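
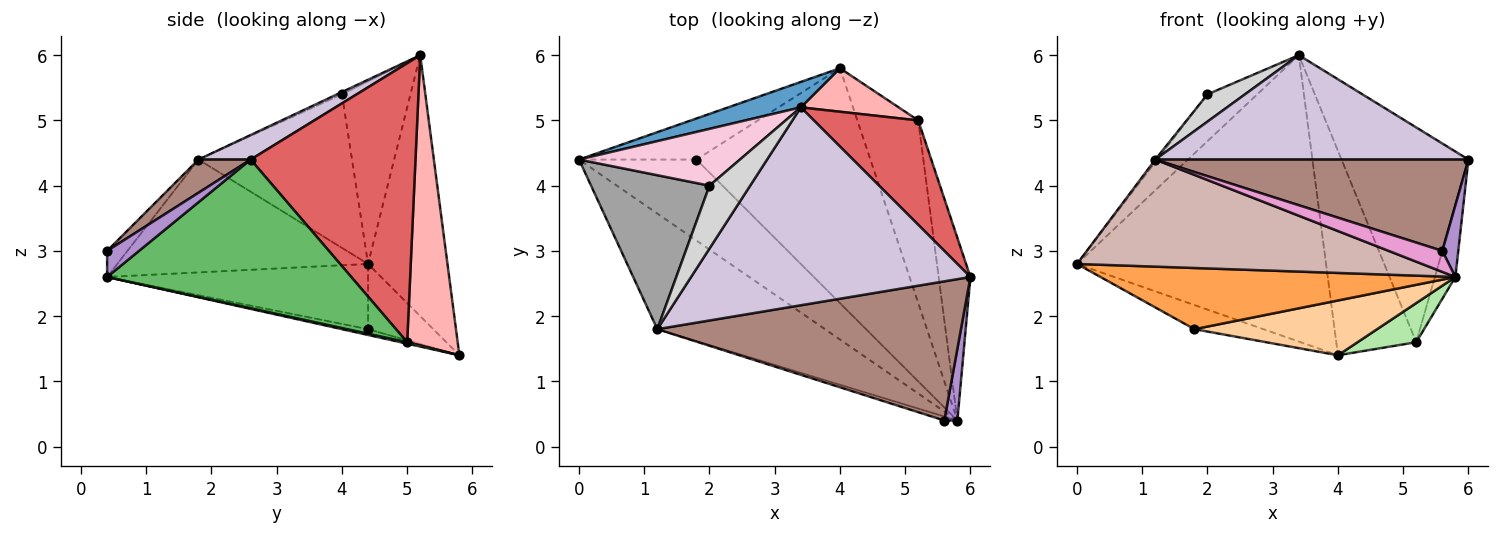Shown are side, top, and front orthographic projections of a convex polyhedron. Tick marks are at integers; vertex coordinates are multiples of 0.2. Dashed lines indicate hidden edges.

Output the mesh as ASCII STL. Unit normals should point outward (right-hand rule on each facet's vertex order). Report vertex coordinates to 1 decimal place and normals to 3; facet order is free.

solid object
 facet normal -0.303 0.949 0.084
  outer loop
   vertex 3.4 5.2 6.0
   vertex 4.0 5.8 1.4
   vertex 0.0 4.4 2.8
  endloop
 endfacet
 facet normal -0.432 0.457 -0.778
  outer loop
   vertex 1.8 4.4 1.8
   vertex 0.0 4.4 2.8
   vertex 4.0 5.8 1.4
  endloop
 endfacet
 facet normal -0.405 -0.551 -0.729
  outer loop
   vertex 1.8 4.4 1.8
   vertex 5.8 0.4 2.6
   vertex 0.0 4.4 2.8
  endloop
 endfacet
 facet normal -0.032 -0.227 -0.973
  outer loop
   vertex 1.8 4.4 1.8
   vertex 4.0 5.8 1.4
   vertex 5.8 0.4 2.6
  endloop
 endfacet
 facet normal 0.975 0.082 -0.208
  outer loop
   vertex 5.2 5.0 1.6
   vertex 6.0 2.6 4.4
   vertex 5.8 0.4 2.6
  endloop
 endfacet
 facet normal 0.023 -0.209 -0.978
  outer loop
   vertex 5.2 5.0 1.6
   vertex 5.8 0.4 2.6
   vertex 4.0 5.8 1.4
  endloop
 endfacet
 facet normal 0.760 0.585 0.284
  outer loop
   vertex 5.2 5.0 1.6
   vertex 3.4 5.2 6.0
   vertex 6.0 2.6 4.4
  endloop
 endfacet
 facet normal 0.525 0.832 0.177
  outer loop
   vertex 5.2 5.0 1.6
   vertex 4.0 5.8 1.4
   vertex 3.4 5.2 6.0
  endloop
 endfacet
 facet normal 0.816 -0.408 0.408
  outer loop
   vertex 5.6 0.4 3.0
   vertex 5.8 0.4 2.6
   vertex 6.0 2.6 4.4
  endloop
 endfacet
 facet normal 0.078 -0.465 0.882
  outer loop
   vertex 1.2 1.8 4.4
   vertex 6.0 2.6 4.4
   vertex 3.4 5.2 6.0
  endloop
 endfacet
 facet normal 0.091 -0.546 0.833
  outer loop
   vertex 1.2 1.8 4.4
   vertex 5.6 0.4 3.0
   vertex 6.0 2.6 4.4
  endloop
 endfacet
 facet normal -0.443 -0.609 -0.658
  outer loop
   vertex 1.2 1.8 4.4
   vertex 0.0 4.4 2.8
   vertex 5.8 0.4 2.6
  endloop
 endfacet
 facet normal -0.348 -0.921 -0.174
  outer loop
   vertex 1.2 1.8 4.4
   vertex 5.8 0.4 2.6
   vertex 5.6 0.4 3.0
  endloop
 endfacet
 facet normal -0.659 0.478 0.580
  outer loop
   vertex 2.0 4.0 5.4
   vertex 3.4 5.2 6.0
   vertex 0.0 4.4 2.8
  endloop
 endfacet
 facet normal -0.792 0.010 0.611
  outer loop
   vertex 2.0 4.0 5.4
   vertex 0.0 4.4 2.8
   vertex 1.2 1.8 4.4
  endloop
 endfacet
 facet normal -0.052 -0.398 0.916
  outer loop
   vertex 2.0 4.0 5.4
   vertex 1.2 1.8 4.4
   vertex 3.4 5.2 6.0
  endloop
 endfacet
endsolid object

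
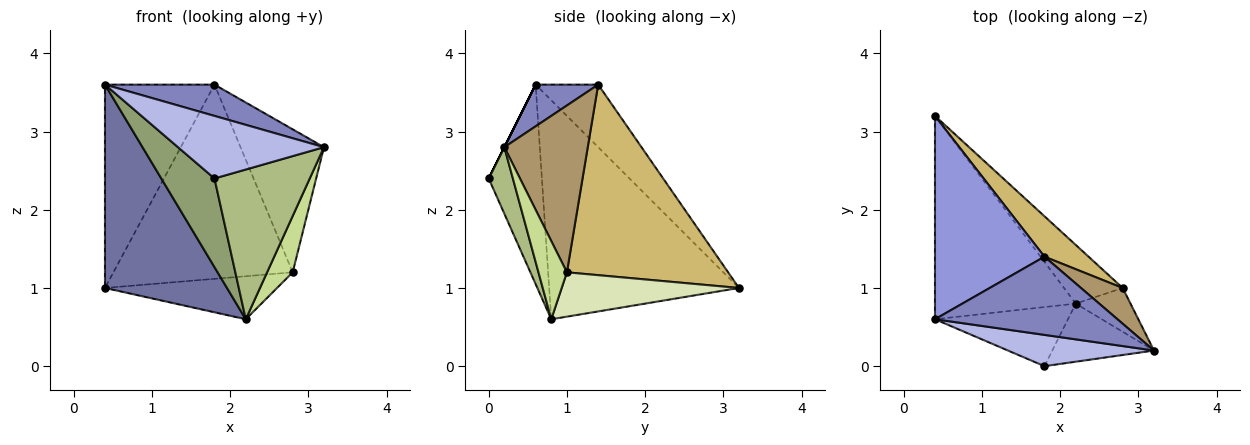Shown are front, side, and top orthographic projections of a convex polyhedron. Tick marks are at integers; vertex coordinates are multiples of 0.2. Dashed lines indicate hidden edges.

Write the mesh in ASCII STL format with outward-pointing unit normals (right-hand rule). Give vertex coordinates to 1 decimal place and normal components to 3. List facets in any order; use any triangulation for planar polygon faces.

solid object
 facet normal -0.740 -0.476 -0.476
  outer loop
   vertex 2.2 0.8 0.6
   vertex 0.4 0.6 3.6
   vertex 0.4 3.2 1.0
  endloop
 endfacet
 facet normal 0.208 -0.363 0.908
  outer loop
   vertex 1.8 1.4 3.6
   vertex 0.4 0.6 3.6
   vertex 3.2 0.2 2.8
  endloop
 endfacet
 facet normal -0.375 0.656 0.656
  outer loop
   vertex 1.8 1.4 3.6
   vertex 0.4 3.2 1.0
   vertex 0.4 0.6 3.6
  endloop
 endfacet
 facet normal 0.000 -0.894 0.447
  outer loop
   vertex 1.8 0.0 2.4
   vertex 3.2 0.2 2.8
   vertex 0.4 0.6 3.6
  endloop
 endfacet
 facet normal -0.640 -0.640 -0.426
  outer loop
   vertex 1.8 0.0 2.4
   vertex 0.4 0.6 3.6
   vertex 2.2 0.8 0.6
  endloop
 endfacet
 facet normal 0.230 -0.907 -0.352
  outer loop
   vertex 1.8 0.0 2.4
   vertex 2.2 0.8 0.6
   vertex 3.2 0.2 2.8
  endloop
 endfacet
 facet normal 0.659 -0.593 -0.462
  outer loop
   vertex 2.8 1.0 1.2
   vertex 3.2 0.2 2.8
   vertex 2.2 0.8 0.6
  endloop
 endfacet
 facet normal 0.520 0.505 -0.689
  outer loop
   vertex 2.8 1.0 1.2
   vertex 2.2 0.8 0.6
   vertex 0.4 3.2 1.0
  endloop
 endfacet
 facet normal 0.696 0.696 0.174
  outer loop
   vertex 2.8 1.0 1.2
   vertex 1.8 1.4 3.6
   vertex 3.2 0.2 2.8
  endloop
 endfacet
 facet normal 0.661 0.735 0.153
  outer loop
   vertex 2.8 1.0 1.2
   vertex 0.4 3.2 1.0
   vertex 1.8 1.4 3.6
  endloop
 endfacet
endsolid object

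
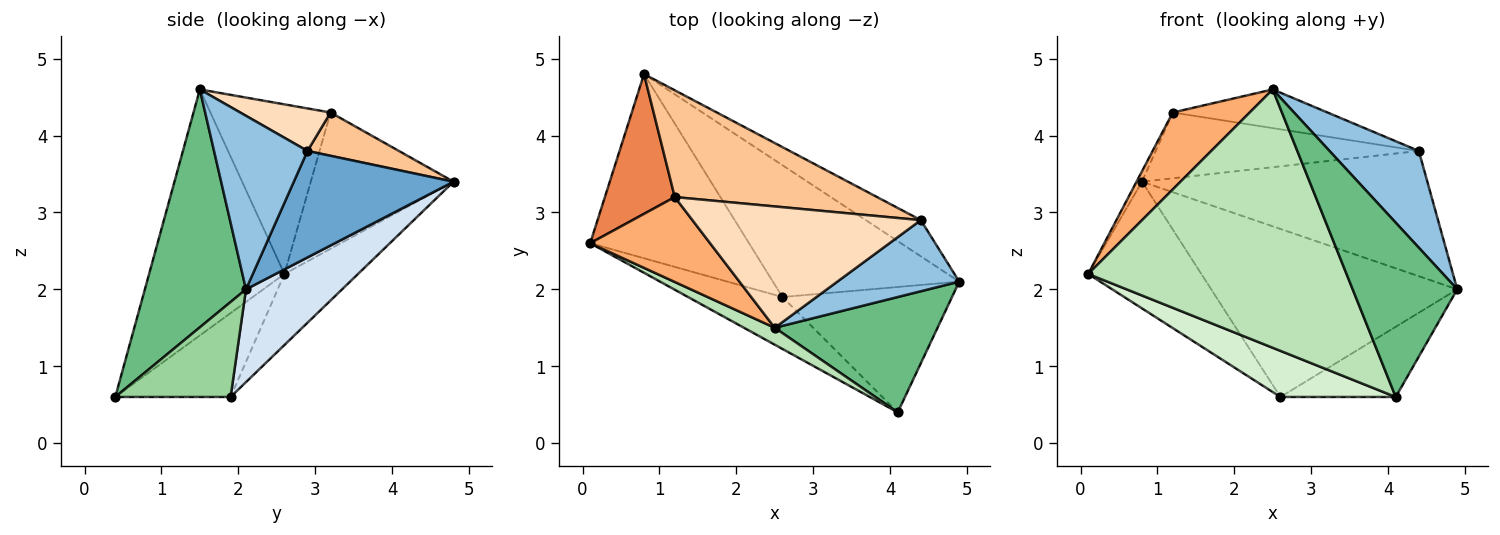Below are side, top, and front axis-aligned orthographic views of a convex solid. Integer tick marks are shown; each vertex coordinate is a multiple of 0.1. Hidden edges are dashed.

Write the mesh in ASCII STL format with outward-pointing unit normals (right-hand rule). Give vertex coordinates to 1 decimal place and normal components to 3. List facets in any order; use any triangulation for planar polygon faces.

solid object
 facet normal 0.474 0.846 -0.244
  outer loop
   vertex 4.4 2.9 3.8
   vertex 4.9 2.1 2.0
   vertex 0.8 4.8 3.4
  endloop
 endfacet
 facet normal 0.645 -0.616 0.453
  outer loop
   vertex 4.4 2.9 3.8
   vertex 2.5 1.5 4.6
   vertex 4.9 2.1 2.0
  endloop
 endfacet
 facet normal -0.346 0.532 -0.773
  outer loop
   vertex 2.6 1.9 0.6
   vertex 0.1 2.6 2.2
   vertex 0.8 4.8 3.4
  endloop
 endfacet
 facet normal 0.294 0.752 -0.590
  outer loop
   vertex 2.6 1.9 0.6
   vertex 0.8 4.8 3.4
   vertex 4.9 2.1 2.0
  endloop
 endfacet
 facet normal -0.889 0.034 0.456
  outer loop
   vertex 1.2 3.2 4.3
   vertex 0.8 4.8 3.4
   vertex 0.1 2.6 2.2
  endloop
 endfacet
 facet normal -0.724 -0.463 0.511
  outer loop
   vertex 1.2 3.2 4.3
   vertex 0.1 2.6 2.2
   vertex 2.5 1.5 4.6
  endloop
 endfacet
 facet normal 0.179 0.516 0.838
  outer loop
   vertex 1.2 3.2 4.3
   vertex 4.4 2.9 3.8
   vertex 0.8 4.8 3.4
  endloop
 endfacet
 facet normal 0.175 0.299 0.938
  outer loop
   vertex 1.2 3.2 4.3
   vertex 2.5 1.5 4.6
   vertex 4.4 2.9 3.8
  endloop
 endfacet
 facet normal 0.628 -0.649 0.430
  outer loop
   vertex 4.1 0.4 0.6
   vertex 4.9 2.1 2.0
   vertex 2.5 1.5 4.6
  endloop
 endfacet
 facet normal 0.439 0.439 -0.784
  outer loop
   vertex 4.1 0.4 0.6
   vertex 2.6 1.9 0.6
   vertex 4.9 2.1 2.0
  endloop
 endfacet
 facet normal -0.463 -0.884 0.058
  outer loop
   vertex 4.1 0.4 0.6
   vertex 2.5 1.5 4.6
   vertex 0.1 2.6 2.2
  endloop
 endfacet
 facet normal -0.553 -0.553 -0.623
  outer loop
   vertex 4.1 0.4 0.6
   vertex 0.1 2.6 2.2
   vertex 2.6 1.9 0.6
  endloop
 endfacet
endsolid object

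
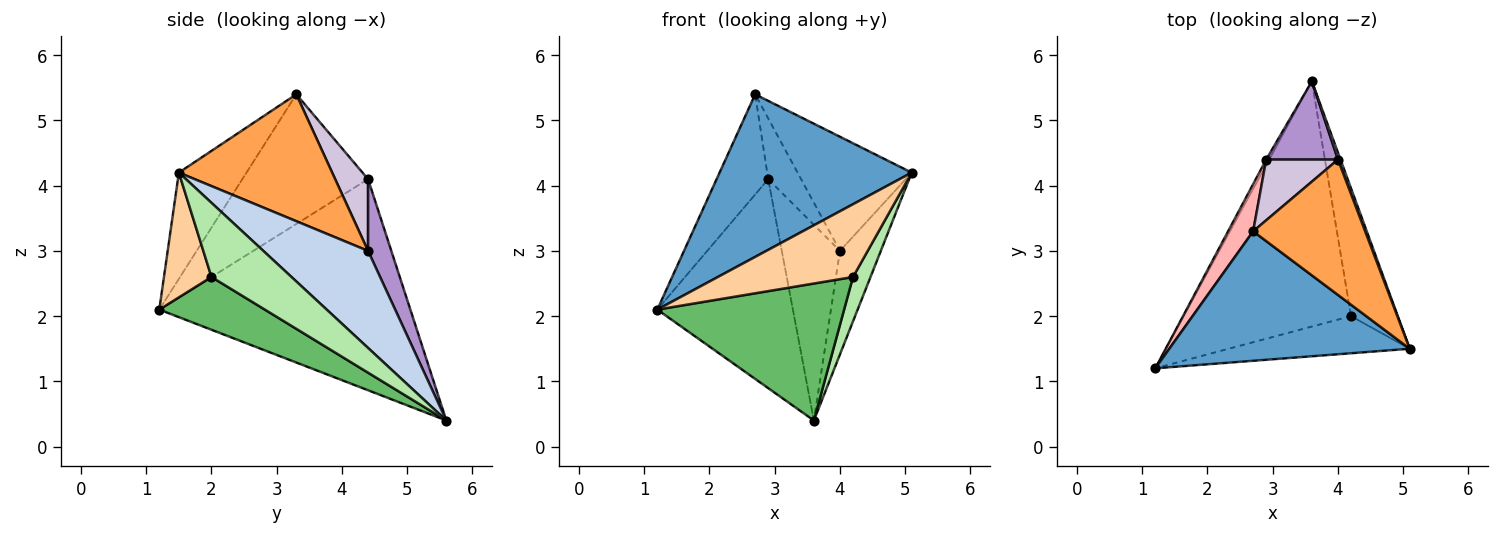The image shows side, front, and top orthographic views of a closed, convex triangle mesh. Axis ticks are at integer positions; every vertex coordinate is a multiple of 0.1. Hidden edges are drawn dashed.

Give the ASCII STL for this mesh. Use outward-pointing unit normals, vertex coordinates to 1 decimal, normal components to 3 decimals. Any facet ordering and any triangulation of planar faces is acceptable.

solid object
 facet normal -0.265 -0.754 0.601
  outer loop
   vertex 2.7 3.3 5.4
   vertex 1.2 1.2 2.1
   vertex 5.1 1.5 4.2
  endloop
 endfacet
 facet normal 0.931 0.363 0.024
  outer loop
   vertex 4.0 4.4 3.0
   vertex 5.1 1.5 4.2
   vertex 3.6 5.6 0.4
  endloop
 endfacet
 facet normal 0.655 0.487 0.578
  outer loop
   vertex 4.0 4.4 3.0
   vertex 2.7 3.3 5.4
   vertex 5.1 1.5 4.2
  endloop
 endfacet
 facet normal 0.299 -0.850 -0.434
  outer loop
   vertex 4.2 2.0 2.6
   vertex 5.1 1.5 4.2
   vertex 1.2 1.2 2.1
  endloop
 endfacet
 facet normal 0.266 -0.470 -0.842
  outer loop
   vertex 4.2 2.0 2.6
   vertex 1.2 1.2 2.1
   vertex 3.6 5.6 0.4
  endloop
 endfacet
 facet normal 0.832 -0.182 -0.525
  outer loop
   vertex 4.2 2.0 2.6
   vertex 3.6 5.6 0.4
   vertex 5.1 1.5 4.2
  endloop
 endfacet
 facet normal -0.880 0.475 -0.012
  outer loop
   vertex 2.9 4.4 4.1
   vertex 3.6 5.6 0.4
   vertex 1.2 1.2 2.1
  endloop
 endfacet
 facet normal -0.911 0.374 0.176
  outer loop
   vertex 2.9 4.4 4.1
   vertex 1.2 1.2 2.1
   vertex 2.7 3.3 5.4
  endloop
 endfacet
 facet normal 0.348 0.870 0.348
  outer loop
   vertex 2.9 4.4 4.1
   vertex 4.0 4.4 3.0
   vertex 3.6 5.6 0.4
  endloop
 endfacet
 facet normal 0.577 0.577 0.577
  outer loop
   vertex 2.9 4.4 4.1
   vertex 2.7 3.3 5.4
   vertex 4.0 4.4 3.0
  endloop
 endfacet
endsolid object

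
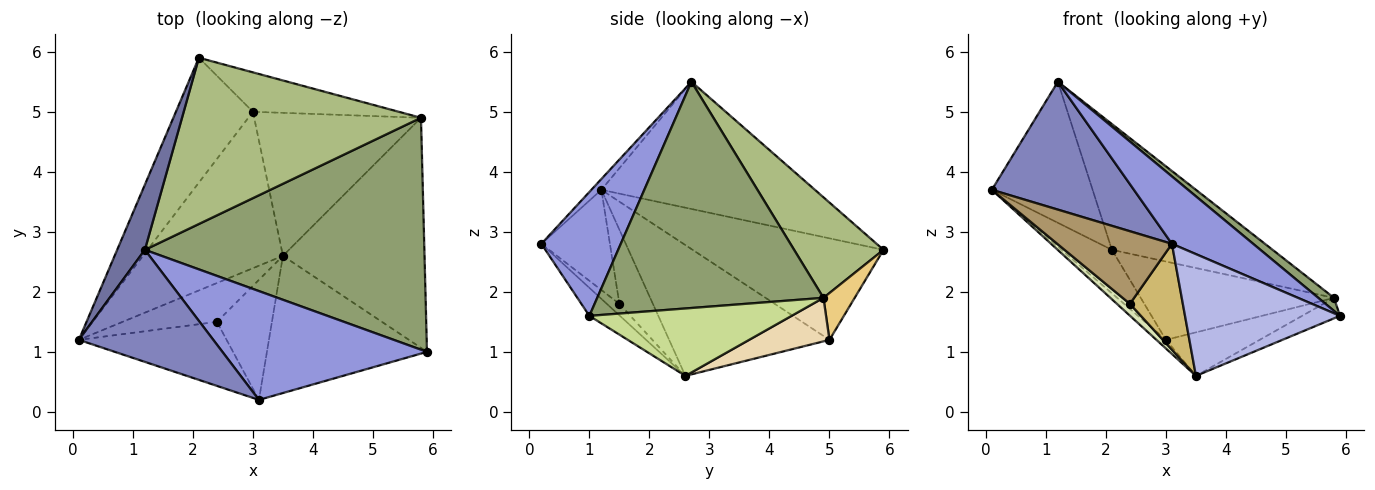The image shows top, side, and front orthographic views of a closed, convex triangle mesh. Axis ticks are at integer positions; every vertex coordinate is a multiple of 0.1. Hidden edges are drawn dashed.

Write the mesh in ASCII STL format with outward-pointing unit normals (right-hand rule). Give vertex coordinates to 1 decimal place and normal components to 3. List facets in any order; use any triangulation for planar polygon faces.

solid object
 facet normal -0.887 0.419 0.193
  outer loop
   vertex 1.2 2.7 5.5
   vertex 2.1 5.9 2.7
   vertex 0.1 1.2 3.7
  endloop
 endfacet
 facet normal -0.053 -0.751 0.658
  outer loop
   vertex 3.1 0.2 2.8
   vertex 1.2 2.7 5.5
   vertex 0.1 1.2 3.7
  endloop
 endfacet
 facet normal 0.458 -0.468 0.756
  outer loop
   vertex 3.1 0.2 2.8
   vertex 5.9 1.0 1.6
   vertex 1.2 2.7 5.5
  endloop
 endfacet
 facet normal -0.130 -0.658 -0.742
  outer loop
   vertex 3.1 0.2 2.8
   vertex 3.5 2.6 0.6
   vertex 5.9 1.0 1.6
  endloop
 endfacet
 facet normal 0.629 -0.044 0.777
  outer loop
   vertex 5.8 4.9 1.9
   vertex 1.2 2.7 5.5
   vertex 5.9 1.0 1.6
  endloop
 endfacet
 facet normal 0.318 0.572 0.756
  outer loop
   vertex 5.8 4.9 1.9
   vertex 2.1 5.9 2.7
   vertex 1.2 2.7 5.5
  endloop
 endfacet
 facet normal 0.428 0.080 -0.900
  outer loop
   vertex 5.8 4.9 1.9
   vertex 5.9 1.0 1.6
   vertex 3.5 2.6 0.6
  endloop
 endfacet
 facet normal -0.601 -0.233 -0.764
  outer loop
   vertex 2.4 1.5 1.8
   vertex 0.1 1.2 3.7
   vertex 3.5 2.6 0.6
  endloop
 endfacet
 facet normal -0.409 -0.684 -0.603
  outer loop
   vertex 2.4 1.5 1.8
   vertex 3.1 0.2 2.8
   vertex 0.1 1.2 3.7
  endloop
 endfacet
 facet normal -0.155 -0.653 -0.741
  outer loop
   vertex 2.4 1.5 1.8
   vertex 3.5 2.6 0.6
   vertex 3.1 0.2 2.8
  endloop
 endfacet
 facet normal 0.143 0.884 -0.445
  outer loop
   vertex 3.0 5.0 1.2
   vertex 2.1 5.9 2.7
   vertex 5.8 4.9 1.9
  endloop
 endfacet
 facet normal 0.242 0.282 -0.928
  outer loop
   vertex 3.0 5.0 1.2
   vertex 5.8 4.9 1.9
   vertex 3.5 2.6 0.6
  endloop
 endfacet
 facet normal -0.780 0.206 -0.591
  outer loop
   vertex 3.0 5.0 1.2
   vertex 0.1 1.2 3.7
   vertex 2.1 5.9 2.7
  endloop
 endfacet
 facet normal -0.682 0.040 -0.730
  outer loop
   vertex 3.0 5.0 1.2
   vertex 3.5 2.6 0.6
   vertex 0.1 1.2 3.7
  endloop
 endfacet
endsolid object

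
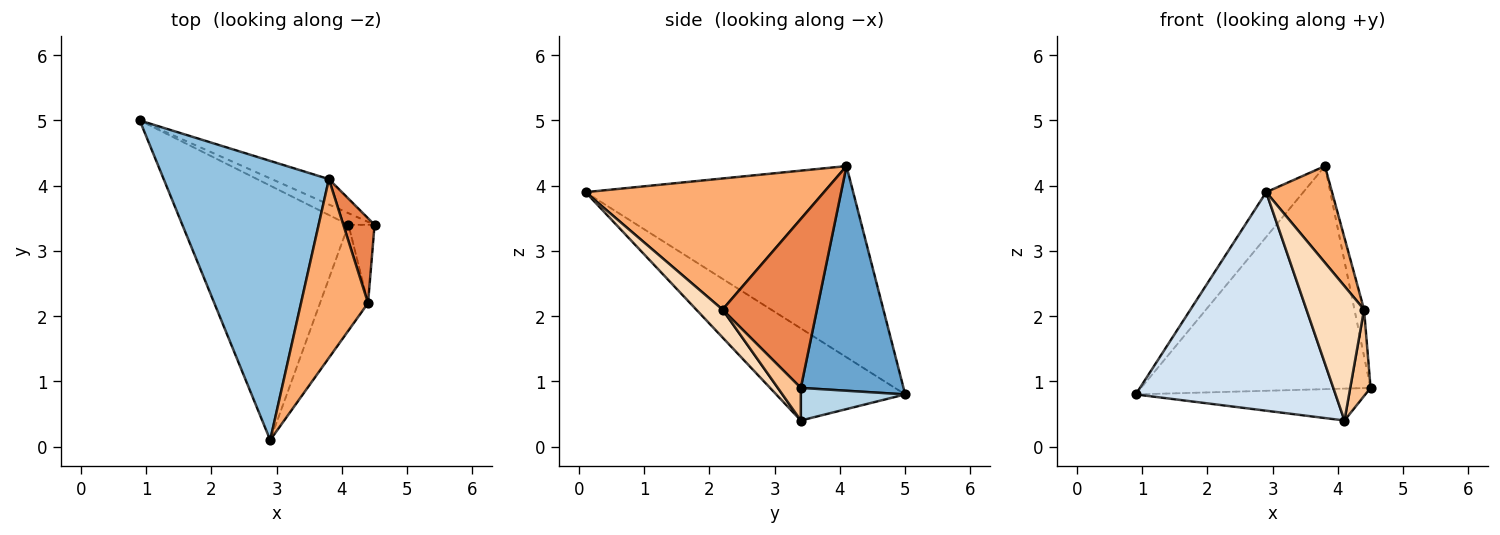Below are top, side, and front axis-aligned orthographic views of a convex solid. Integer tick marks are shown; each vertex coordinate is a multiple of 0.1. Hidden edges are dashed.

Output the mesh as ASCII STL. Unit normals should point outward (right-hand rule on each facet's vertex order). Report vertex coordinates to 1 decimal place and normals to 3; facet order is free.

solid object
 facet normal 0.406 0.908 -0.103
  outer loop
   vertex 3.8 4.1 4.3
   vertex 4.5 3.4 0.9
   vertex 0.9 5.0 0.8
  endloop
 endfacet
 facet normal -0.752 0.104 0.650
  outer loop
   vertex 3.8 4.1 4.3
   vertex 0.9 5.0 0.8
   vertex 2.9 0.1 3.9
  endloop
 endfacet
 facet normal 0.393 0.864 -0.314
  outer loop
   vertex 4.1 3.4 0.4
   vertex 0.9 5.0 0.8
   vertex 4.5 3.4 0.9
  endloop
 endfacet
 facet normal -0.388 -0.601 -0.699
  outer loop
   vertex 4.1 3.4 0.4
   vertex 2.9 0.1 3.9
   vertex 0.9 5.0 0.8
  endloop
 endfacet
 facet normal 0.978 0.099 0.181
  outer loop
   vertex 4.4 2.2 2.1
   vertex 4.5 3.4 0.9
   vertex 3.8 4.1 4.3
  endloop
 endfacet
 facet normal 0.865 -0.239 0.442
  outer loop
   vertex 4.4 2.2 2.1
   vertex 3.8 4.1 4.3
   vertex 2.9 0.1 3.9
  endloop
 endfacet
 facet normal 0.643 -0.568 -0.514
  outer loop
   vertex 4.4 2.2 2.1
   vertex 4.1 3.4 0.4
   vertex 4.5 3.4 0.9
  endloop
 endfacet
 facet normal 0.338 -0.740 -0.582
  outer loop
   vertex 4.4 2.2 2.1
   vertex 2.9 0.1 3.9
   vertex 4.1 3.4 0.4
  endloop
 endfacet
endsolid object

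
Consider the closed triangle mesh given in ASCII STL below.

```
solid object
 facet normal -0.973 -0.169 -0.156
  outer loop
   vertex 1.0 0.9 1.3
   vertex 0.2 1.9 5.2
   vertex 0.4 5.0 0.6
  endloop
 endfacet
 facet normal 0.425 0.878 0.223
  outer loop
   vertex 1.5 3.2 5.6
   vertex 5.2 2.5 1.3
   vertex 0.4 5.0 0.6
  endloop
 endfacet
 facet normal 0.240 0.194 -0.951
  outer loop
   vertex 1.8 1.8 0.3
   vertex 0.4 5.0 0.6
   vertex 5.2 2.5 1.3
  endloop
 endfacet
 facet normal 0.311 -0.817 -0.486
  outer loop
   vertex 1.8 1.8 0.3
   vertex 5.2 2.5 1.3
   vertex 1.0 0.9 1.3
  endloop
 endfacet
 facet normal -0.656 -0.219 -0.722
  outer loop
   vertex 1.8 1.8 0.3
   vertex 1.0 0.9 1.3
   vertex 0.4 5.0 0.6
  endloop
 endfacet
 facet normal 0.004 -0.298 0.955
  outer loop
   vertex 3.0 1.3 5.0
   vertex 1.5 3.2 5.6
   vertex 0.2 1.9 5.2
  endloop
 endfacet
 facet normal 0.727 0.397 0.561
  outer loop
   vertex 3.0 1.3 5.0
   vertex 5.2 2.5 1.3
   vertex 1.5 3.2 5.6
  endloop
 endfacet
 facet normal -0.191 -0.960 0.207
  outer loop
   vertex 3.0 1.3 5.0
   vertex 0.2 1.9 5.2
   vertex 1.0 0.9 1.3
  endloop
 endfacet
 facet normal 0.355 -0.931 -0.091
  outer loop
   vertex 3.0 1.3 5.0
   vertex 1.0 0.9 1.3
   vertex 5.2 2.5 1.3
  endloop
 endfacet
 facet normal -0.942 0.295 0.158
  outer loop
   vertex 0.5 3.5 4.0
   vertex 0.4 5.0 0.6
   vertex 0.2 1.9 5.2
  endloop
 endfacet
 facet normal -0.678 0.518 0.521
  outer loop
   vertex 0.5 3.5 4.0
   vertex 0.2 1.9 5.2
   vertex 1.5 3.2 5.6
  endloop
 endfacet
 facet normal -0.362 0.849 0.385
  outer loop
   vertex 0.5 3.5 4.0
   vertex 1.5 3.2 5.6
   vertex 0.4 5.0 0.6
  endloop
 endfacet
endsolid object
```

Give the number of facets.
12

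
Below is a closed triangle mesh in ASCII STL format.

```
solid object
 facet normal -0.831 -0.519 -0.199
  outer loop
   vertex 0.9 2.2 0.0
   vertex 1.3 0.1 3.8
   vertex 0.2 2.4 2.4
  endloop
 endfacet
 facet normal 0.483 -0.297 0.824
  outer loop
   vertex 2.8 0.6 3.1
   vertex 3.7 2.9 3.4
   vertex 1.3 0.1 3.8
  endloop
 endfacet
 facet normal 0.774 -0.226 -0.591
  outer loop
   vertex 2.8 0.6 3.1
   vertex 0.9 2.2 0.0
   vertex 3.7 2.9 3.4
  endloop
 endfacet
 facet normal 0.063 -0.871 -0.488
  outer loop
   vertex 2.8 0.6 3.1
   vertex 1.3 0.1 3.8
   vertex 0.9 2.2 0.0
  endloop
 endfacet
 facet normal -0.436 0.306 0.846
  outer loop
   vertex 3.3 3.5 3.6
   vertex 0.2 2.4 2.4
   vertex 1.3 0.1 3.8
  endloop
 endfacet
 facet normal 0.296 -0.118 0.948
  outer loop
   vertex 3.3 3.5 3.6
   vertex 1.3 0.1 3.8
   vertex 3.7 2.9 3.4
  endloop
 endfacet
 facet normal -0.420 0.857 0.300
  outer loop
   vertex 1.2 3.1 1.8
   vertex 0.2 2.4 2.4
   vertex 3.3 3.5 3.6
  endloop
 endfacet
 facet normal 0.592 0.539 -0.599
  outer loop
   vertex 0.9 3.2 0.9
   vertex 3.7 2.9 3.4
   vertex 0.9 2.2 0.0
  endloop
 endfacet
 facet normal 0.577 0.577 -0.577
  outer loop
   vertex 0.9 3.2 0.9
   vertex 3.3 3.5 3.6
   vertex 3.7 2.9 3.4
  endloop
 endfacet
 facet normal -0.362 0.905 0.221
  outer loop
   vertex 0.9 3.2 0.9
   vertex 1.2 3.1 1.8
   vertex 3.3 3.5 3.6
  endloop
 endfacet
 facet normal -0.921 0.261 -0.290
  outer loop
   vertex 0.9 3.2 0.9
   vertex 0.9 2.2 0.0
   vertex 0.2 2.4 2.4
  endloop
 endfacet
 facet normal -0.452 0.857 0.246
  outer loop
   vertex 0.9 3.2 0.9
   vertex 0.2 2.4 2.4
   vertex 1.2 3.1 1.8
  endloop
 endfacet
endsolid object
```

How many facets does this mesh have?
12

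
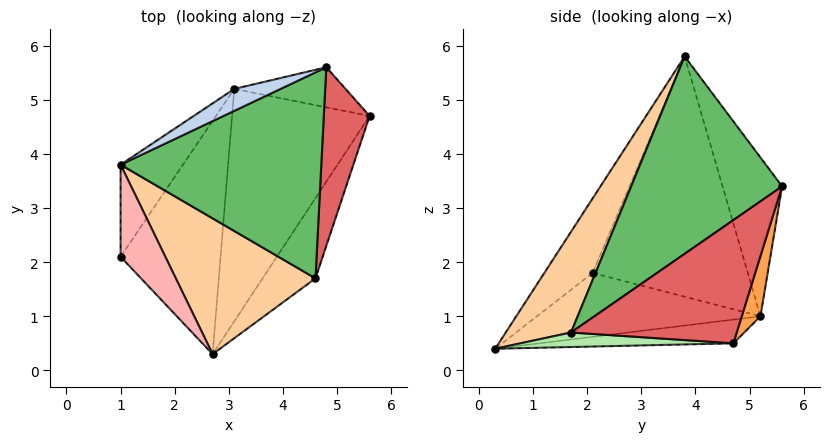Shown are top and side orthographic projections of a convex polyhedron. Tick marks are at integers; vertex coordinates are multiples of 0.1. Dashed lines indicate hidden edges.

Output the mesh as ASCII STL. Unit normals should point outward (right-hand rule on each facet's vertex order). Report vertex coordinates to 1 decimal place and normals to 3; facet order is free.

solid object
 facet normal -0.169 0.133 -0.977
  outer loop
   vertex 3.1 5.2 1.0
   vertex 5.6 4.7 0.5
   vertex 2.7 0.3 0.4
  endloop
 endfacet
 facet normal -0.369 0.923 0.108
  outer loop
   vertex 3.1 5.2 1.0
   vertex 1.0 3.8 5.8
   vertex 4.8 5.6 3.4
  endloop
 endfacet
 facet normal 0.140 0.956 -0.258
  outer loop
   vertex 3.1 5.2 1.0
   vertex 4.8 5.6 3.4
   vertex 5.6 4.7 0.5
  endloop
 endfacet
 facet normal 0.420 -0.695 0.583
  outer loop
   vertex 4.6 1.7 0.7
   vertex 1.0 3.8 5.8
   vertex 2.7 0.3 0.4
  endloop
 endfacet
 facet normal 0.620 -0.468 0.630
  outer loop
   vertex 4.6 1.7 0.7
   vertex 4.8 5.6 3.4
   vertex 1.0 3.8 5.8
  endloop
 endfacet
 facet normal 0.262 -0.151 -0.953
  outer loop
   vertex 4.6 1.7 0.7
   vertex 2.7 0.3 0.4
   vertex 5.6 4.7 0.5
  endloop
 endfacet
 facet normal 0.900 -0.278 0.335
  outer loop
   vertex 4.6 1.7 0.7
   vertex 5.6 4.7 0.5
   vertex 4.8 5.6 3.4
  endloop
 endfacet
 facet normal -0.546 -0.771 0.328
  outer loop
   vertex 1.0 2.1 1.8
   vertex 2.7 0.3 0.4
   vertex 1.0 3.8 5.8
  endloop
 endfacet
 facet normal -0.833 0.509 -0.216
  outer loop
   vertex 1.0 2.1 1.8
   vertex 1.0 3.8 5.8
   vertex 3.1 5.2 1.0
  endloop
 endfacet
 facet normal -0.533 0.146 -0.834
  outer loop
   vertex 1.0 2.1 1.8
   vertex 3.1 5.2 1.0
   vertex 2.7 0.3 0.4
  endloop
 endfacet
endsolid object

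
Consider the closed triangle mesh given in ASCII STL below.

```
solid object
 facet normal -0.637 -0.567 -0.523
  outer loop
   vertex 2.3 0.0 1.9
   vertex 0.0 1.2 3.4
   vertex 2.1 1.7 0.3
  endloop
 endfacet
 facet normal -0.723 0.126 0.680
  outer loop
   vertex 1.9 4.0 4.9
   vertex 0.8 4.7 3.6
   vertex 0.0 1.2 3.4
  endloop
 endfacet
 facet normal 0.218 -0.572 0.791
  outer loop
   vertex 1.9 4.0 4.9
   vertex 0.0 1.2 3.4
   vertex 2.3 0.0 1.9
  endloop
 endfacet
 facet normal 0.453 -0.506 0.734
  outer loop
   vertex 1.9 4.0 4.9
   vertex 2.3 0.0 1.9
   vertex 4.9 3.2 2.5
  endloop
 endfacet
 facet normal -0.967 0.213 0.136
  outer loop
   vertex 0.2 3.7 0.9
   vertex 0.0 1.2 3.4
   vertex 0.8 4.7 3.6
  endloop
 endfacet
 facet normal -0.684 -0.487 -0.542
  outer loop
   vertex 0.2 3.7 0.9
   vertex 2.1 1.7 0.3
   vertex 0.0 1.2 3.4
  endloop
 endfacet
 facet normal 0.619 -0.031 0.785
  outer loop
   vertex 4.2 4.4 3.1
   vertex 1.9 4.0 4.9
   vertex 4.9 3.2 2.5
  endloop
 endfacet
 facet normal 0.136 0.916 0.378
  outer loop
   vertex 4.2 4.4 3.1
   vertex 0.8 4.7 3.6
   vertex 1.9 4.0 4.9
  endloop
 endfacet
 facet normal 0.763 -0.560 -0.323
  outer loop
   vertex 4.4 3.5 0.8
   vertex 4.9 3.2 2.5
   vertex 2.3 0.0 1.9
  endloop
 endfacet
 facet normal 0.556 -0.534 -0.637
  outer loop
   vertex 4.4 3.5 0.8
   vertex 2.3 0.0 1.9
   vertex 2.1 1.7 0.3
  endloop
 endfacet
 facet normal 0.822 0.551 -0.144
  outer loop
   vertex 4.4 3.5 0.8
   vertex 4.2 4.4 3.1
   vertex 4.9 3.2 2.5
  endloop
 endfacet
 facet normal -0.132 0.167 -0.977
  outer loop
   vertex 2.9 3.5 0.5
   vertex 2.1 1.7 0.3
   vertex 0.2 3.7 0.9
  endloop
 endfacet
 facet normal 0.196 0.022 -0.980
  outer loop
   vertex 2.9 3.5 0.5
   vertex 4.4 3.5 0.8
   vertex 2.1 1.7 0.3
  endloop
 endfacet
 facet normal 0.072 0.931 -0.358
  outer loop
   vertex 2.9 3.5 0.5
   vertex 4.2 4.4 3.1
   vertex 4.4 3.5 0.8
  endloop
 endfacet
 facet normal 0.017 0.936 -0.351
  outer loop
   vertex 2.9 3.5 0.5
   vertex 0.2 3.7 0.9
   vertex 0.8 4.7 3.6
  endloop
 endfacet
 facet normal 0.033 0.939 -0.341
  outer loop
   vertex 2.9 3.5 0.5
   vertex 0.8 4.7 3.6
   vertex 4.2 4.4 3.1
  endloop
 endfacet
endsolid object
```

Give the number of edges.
24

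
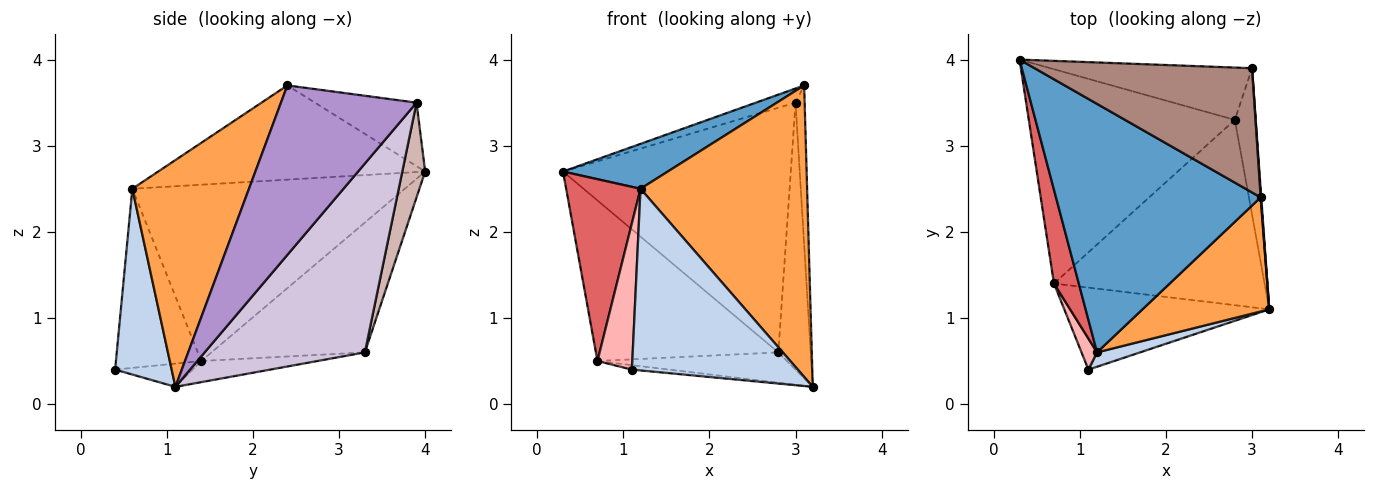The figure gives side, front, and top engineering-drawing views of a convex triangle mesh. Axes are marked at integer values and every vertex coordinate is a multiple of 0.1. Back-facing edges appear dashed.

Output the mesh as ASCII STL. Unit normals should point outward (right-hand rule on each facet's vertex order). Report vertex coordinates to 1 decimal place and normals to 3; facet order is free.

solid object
 facet normal -0.413 -0.162 0.896
  outer loop
   vertex 1.2 0.6 2.5
   vertex 3.1 2.4 3.7
   vertex 0.3 4.0 2.7
  endloop
 endfacet
 facet normal 0.322 -0.944 0.075
  outer loop
   vertex 1.2 0.6 2.5
   vertex 1.1 0.4 0.4
   vertex 3.2 1.1 0.2
  endloop
 endfacet
 facet normal 0.546 -0.780 0.305
  outer loop
   vertex 1.2 0.6 2.5
   vertex 3.2 1.1 0.2
   vertex 3.1 2.4 3.7
  endloop
 endfacet
 facet normal -0.113 0.054 -0.992
  outer loop
   vertex 0.7 1.4 0.5
   vertex 3.2 1.1 0.2
   vertex 1.1 0.4 0.4
  endloop
 endfacet
 facet normal -0.099 0.161 -0.982
  outer loop
   vertex 0.7 1.4 0.5
   vertex 2.8 3.3 0.6
   vertex 3.2 1.1 0.2
  endloop
 endfacet
 facet normal -0.450 0.535 -0.715
  outer loop
   vertex 0.7 1.4 0.5
   vertex 0.3 4.0 2.7
   vertex 2.8 3.3 0.6
  endloop
 endfacet
 facet normal -0.956 -0.261 0.135
  outer loop
   vertex 0.7 1.4 0.5
   vertex 1.2 0.6 2.5
   vertex 0.3 4.0 2.7
  endloop
 endfacet
 facet normal -0.923 -0.377 0.080
  outer loop
   vertex 0.7 1.4 0.5
   vertex 1.1 0.4 0.4
   vertex 1.2 0.6 2.5
  endloop
 endfacet
 facet normal 0.998 0.067 0.004
  outer loop
   vertex 3.0 3.9 3.5
   vertex 3.1 2.4 3.7
   vertex 3.2 1.1 0.2
  endloop
 endfacet
 facet normal 0.974 0.197 -0.108
  outer loop
   vertex 3.0 3.9 3.5
   vertex 3.2 1.1 0.2
   vertex 2.8 3.3 0.6
  endloop
 endfacet
 facet normal -0.279 0.109 0.954
  outer loop
   vertex 3.0 3.9 3.5
   vertex 0.3 4.0 2.7
   vertex 3.1 2.4 3.7
  endloop
 endfacet
 facet normal 0.098 0.973 -0.208
  outer loop
   vertex 3.0 3.9 3.5
   vertex 2.8 3.3 0.6
   vertex 0.3 4.0 2.7
  endloop
 endfacet
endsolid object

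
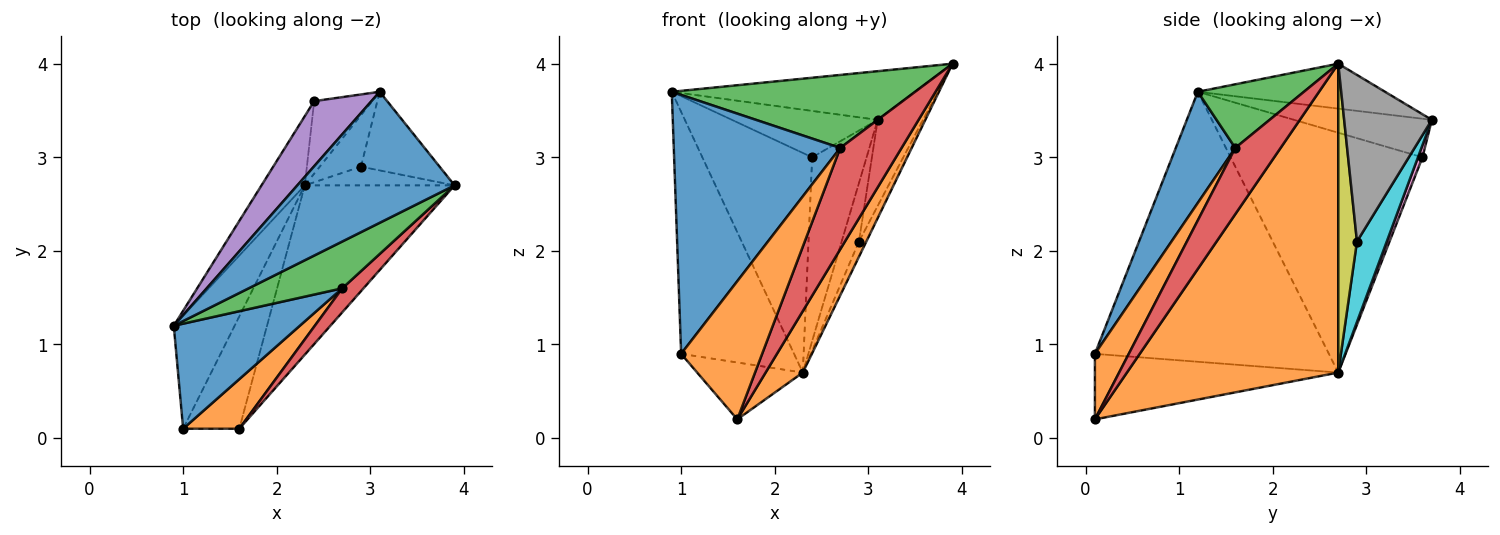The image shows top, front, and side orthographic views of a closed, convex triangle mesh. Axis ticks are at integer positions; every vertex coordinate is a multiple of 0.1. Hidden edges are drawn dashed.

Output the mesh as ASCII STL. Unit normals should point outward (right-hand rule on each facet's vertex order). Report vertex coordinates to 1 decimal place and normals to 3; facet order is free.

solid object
 facet normal -0.259 0.336 0.906
  outer loop
   vertex 3.1 3.7 3.4
   vertex 0.9 1.2 3.7
   vertex 3.9 2.7 4.0
  endloop
 endfacet
 facet normal 0.889 -0.156 -0.431
  outer loop
   vertex 2.3 2.7 0.7
   vertex 3.9 2.7 4.0
   vertex 1.6 0.1 0.2
  endloop
 endfacet
 facet normal 0.345 -0.790 0.507
  outer loop
   vertex 2.7 1.6 3.1
   vertex 3.9 2.7 4.0
   vertex 0.9 1.2 3.7
  endloop
 endfacet
 facet normal 0.584 -0.790 0.187
  outer loop
   vertex 2.7 1.6 3.1
   vertex 1.6 0.1 0.2
   vertex 3.9 2.7 4.0
  endloop
 endfacet
 facet normal -0.481 0.509 0.714
  outer loop
   vertex 2.4 3.6 3.0
   vertex 0.9 1.2 3.7
   vertex 3.1 3.7 3.4
  endloop
 endfacet
 facet normal -0.857 0.491 -0.155
  outer loop
   vertex 2.4 3.6 3.0
   vertex 2.3 2.7 0.7
   vertex 0.9 1.2 3.7
  endloop
 endfacet
 facet normal 0.077 0.927 -0.366
  outer loop
   vertex 2.4 3.6 3.0
   vertex 3.1 3.7 3.4
   vertex 2.3 2.7 0.7
  endloop
 endfacet
 facet normal 0.819 0.423 -0.387
  outer loop
   vertex 2.9 2.9 2.1
   vertex 3.1 3.7 3.4
   vertex 3.9 2.7 4.0
  endloop
 endfacet
 facet normal 0.848 0.334 -0.411
  outer loop
   vertex 2.9 2.9 2.1
   vertex 3.9 2.7 4.0
   vertex 2.3 2.7 0.7
  endloop
 endfacet
 facet normal 0.791 0.460 -0.405
  outer loop
   vertex 2.9 2.9 2.1
   vertex 2.3 2.7 0.7
   vertex 3.1 3.7 3.4
  endloop
 endfacet
 facet normal 0.314 -0.880 0.357
  outer loop
   vertex 1.0 0.1 0.9
   vertex 2.7 1.6 3.1
   vertex 0.9 1.2 3.7
  endloop
 endfacet
 facet normal 0.366 -0.876 0.314
  outer loop
   vertex 1.0 0.1 0.9
   vertex 1.6 0.1 0.2
   vertex 2.7 1.6 3.1
  endloop
 endfacet
 facet normal -0.883 0.426 -0.199
  outer loop
   vertex 1.0 0.1 0.9
   vertex 0.9 1.2 3.7
   vertex 2.3 2.7 0.7
  endloop
 endfacet
 facet normal -0.721 0.313 -0.618
  outer loop
   vertex 1.0 0.1 0.9
   vertex 2.3 2.7 0.7
   vertex 1.6 0.1 0.2
  endloop
 endfacet
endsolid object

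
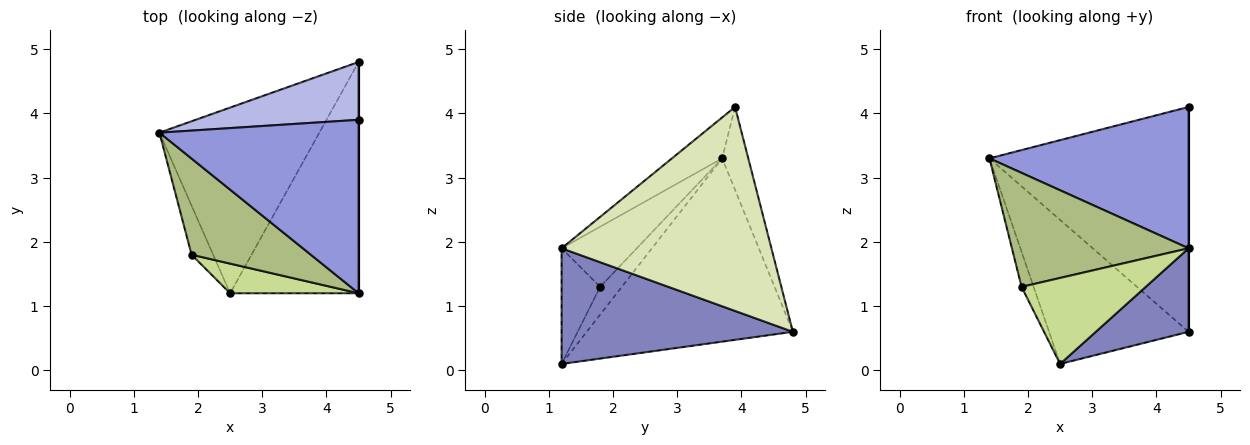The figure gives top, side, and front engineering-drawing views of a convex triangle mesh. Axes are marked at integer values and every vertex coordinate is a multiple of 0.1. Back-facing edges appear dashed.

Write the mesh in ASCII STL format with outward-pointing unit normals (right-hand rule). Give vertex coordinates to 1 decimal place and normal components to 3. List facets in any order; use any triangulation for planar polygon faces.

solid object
 facet normal -0.671 0.454 -0.586
  outer loop
   vertex 4.5 4.8 0.6
   vertex 2.5 1.2 0.1
   vertex 1.4 3.7 3.3
  endloop
 endfacet
 facet normal 0.646 -0.259 -0.718
  outer loop
   vertex 4.5 1.2 1.9
   vertex 2.5 1.2 0.1
   vertex 4.5 4.8 0.6
  endloop
 endfacet
 facet normal -0.157 -0.624 0.766
  outer loop
   vertex 4.5 3.9 4.1
   vertex 1.4 3.7 3.3
   vertex 4.5 1.2 1.9
  endloop
 endfacet
 facet normal -0.126 0.961 0.247
  outer loop
   vertex 4.5 3.9 4.1
   vertex 4.5 4.8 0.6
   vertex 1.4 3.7 3.3
  endloop
 endfacet
 facet normal -0.723 0.402 -0.562
  outer loop
   vertex 1.9 1.8 1.3
   vertex 1.4 3.7 3.3
   vertex 2.5 1.2 0.1
  endloop
 endfacet
 facet normal -0.309 -0.727 0.613
  outer loop
   vertex 1.9 1.8 1.3
   vertex 4.5 1.2 1.9
   vertex 1.4 3.7 3.3
  endloop
 endfacet
 facet normal -0.282 -0.907 0.313
  outer loop
   vertex 1.9 1.8 1.3
   vertex 2.5 1.2 0.1
   vertex 4.5 1.2 1.9
  endloop
 endfacet
 facet normal 1.000 0.000 0.000
  outer loop
   vertex 4.5 3.9 4.1
   vertex 4.5 1.2 1.9
   vertex 4.5 4.8 0.6
  endloop
 endfacet
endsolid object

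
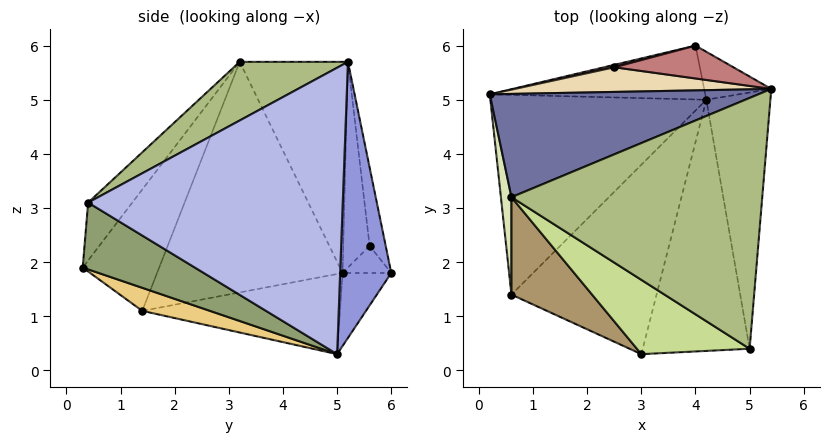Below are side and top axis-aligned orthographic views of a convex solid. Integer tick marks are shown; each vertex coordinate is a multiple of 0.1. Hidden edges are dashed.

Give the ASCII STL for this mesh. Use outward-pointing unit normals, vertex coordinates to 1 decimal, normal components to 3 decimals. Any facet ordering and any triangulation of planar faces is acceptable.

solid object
 facet normal -0.345 0.829 0.439
  outer loop
   vertex 0.6 3.2 5.7
   vertex 5.4 5.2 5.7
   vertex 0.2 5.1 1.8
  endloop
 endfacet
 facet normal -0.191 0.805 -0.562
  outer loop
   vertex 4.0 6.0 1.8
   vertex 4.2 5.0 0.3
   vertex 0.2 5.1 1.8
  endloop
 endfacet
 facet normal 0.852 0.481 -0.207
  outer loop
   vertex 4.0 6.0 1.8
   vertex 5.4 5.2 5.7
   vertex 4.2 5.0 0.3
  endloop
 endfacet
 facet normal 0.975 0.037 -0.218
  outer loop
   vertex 5.0 0.4 3.1
   vertex 4.2 5.0 0.3
   vertex 5.4 5.2 5.7
  endloop
 endfacet
 facet normal 0.488 -0.390 -0.781
  outer loop
   vertex 5.0 0.4 3.1
   vertex 3.0 0.3 1.9
   vertex 4.2 5.0 0.3
  endloop
 endfacet
 facet normal 0.200 -0.480 0.854
  outer loop
   vertex 5.0 0.4 3.1
   vertex 5.4 5.2 5.7
   vertex 0.6 3.2 5.7
  endloop
 endfacet
 facet normal -0.248 -0.839 0.484
  outer loop
   vertex 5.0 0.4 3.1
   vertex 0.6 3.2 5.7
   vertex 3.0 0.3 1.9
  endloop
 endfacet
 facet normal -0.992 -0.116 0.045
  outer loop
   vertex 0.6 1.4 1.1
   vertex 0.6 3.2 5.7
   vertex 0.2 5.1 1.8
  endloop
 endfacet
 facet normal -0.481 -0.817 0.320
  outer loop
   vertex 0.6 1.4 1.1
   vertex 3.0 0.3 1.9
   vertex 0.6 3.2 5.7
  endloop
 endfacet
 facet normal -0.345 0.138 -0.928
  outer loop
   vertex 0.6 1.4 1.1
   vertex 0.2 5.1 1.8
   vertex 4.2 5.0 0.3
  endloop
 endfacet
 facet normal 0.147 -0.352 -0.924
  outer loop
   vertex 0.6 1.4 1.1
   vertex 4.2 5.0 0.3
   vertex 3.0 0.3 1.9
  endloop
 endfacet
 facet normal -0.269 0.903 0.336
  outer loop
   vertex 2.5 5.6 2.3
   vertex 0.2 5.1 1.8
   vertex 5.4 5.2 5.7
  endloop
 endfacet
 facet normal -0.230 0.969 0.087
  outer loop
   vertex 2.5 5.6 2.3
   vertex 4.0 6.0 1.8
   vertex 0.2 5.1 1.8
  endloop
 endfacet
 facet normal -0.169 0.952 0.256
  outer loop
   vertex 2.5 5.6 2.3
   vertex 5.4 5.2 5.7
   vertex 4.0 6.0 1.8
  endloop
 endfacet
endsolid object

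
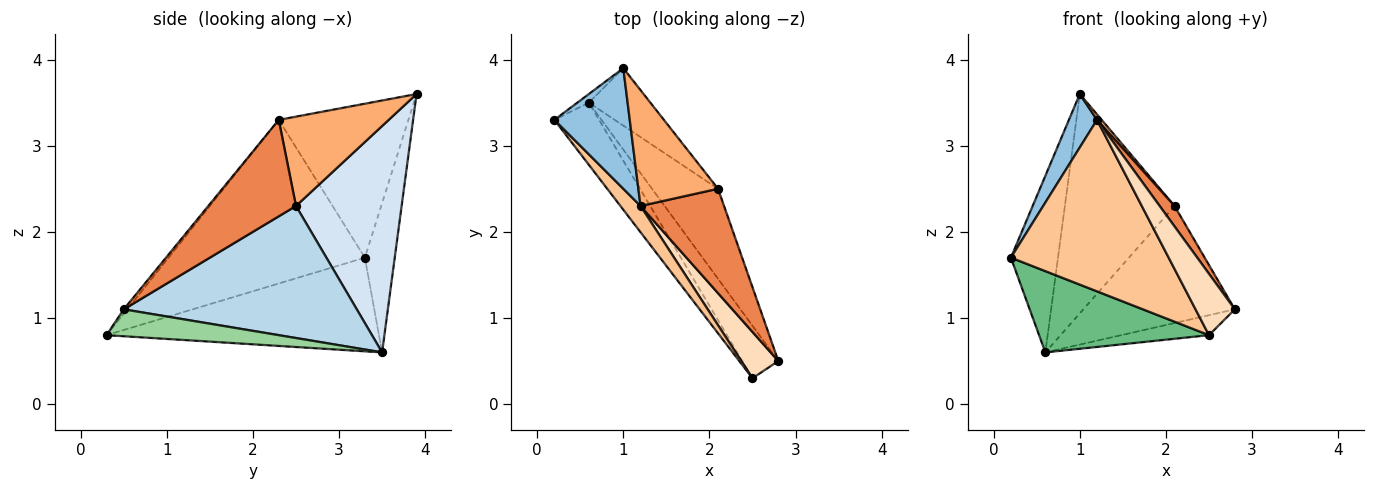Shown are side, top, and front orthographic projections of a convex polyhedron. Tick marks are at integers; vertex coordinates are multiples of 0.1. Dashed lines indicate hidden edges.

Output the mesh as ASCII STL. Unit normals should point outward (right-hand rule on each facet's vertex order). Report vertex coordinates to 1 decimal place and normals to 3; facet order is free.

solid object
 facet normal -0.535 0.844 -0.041
  outer loop
   vertex 0.6 3.5 0.6
   vertex 0.2 3.3 1.7
   vertex 1.0 3.9 3.6
  endloop
 endfacet
 facet normal -0.882 -0.191 0.432
  outer loop
   vertex 1.2 2.3 3.3
   vertex 1.0 3.9 3.6
   vertex 0.2 3.3 1.7
  endloop
 endfacet
 facet normal 0.773 0.503 -0.387
  outer loop
   vertex 2.1 2.5 2.3
   vertex 2.8 0.5 1.1
   vertex 0.6 3.5 0.6
  endloop
 endfacet
 facet normal 0.682 0.708 -0.185
  outer loop
   vertex 2.1 2.5 2.3
   vertex 0.6 3.5 0.6
   vertex 1.0 3.9 3.6
  endloop
 endfacet
 facet normal 0.750 -0.127 0.649
  outer loop
   vertex 2.1 2.5 2.3
   vertex 1.2 2.3 3.3
   vertex 2.8 0.5 1.1
  endloop
 endfacet
 facet normal 0.746 -0.031 0.665
  outer loop
   vertex 2.1 2.5 2.3
   vertex 1.0 3.9 3.6
   vertex 1.2 2.3 3.3
  endloop
 endfacet
 facet normal -0.776 -0.624 0.095
  outer loop
   vertex 2.5 0.3 0.8
   vertex 1.2 2.3 3.3
   vertex 0.2 3.3 1.7
  endloop
 endfacet
 facet normal -0.070 -0.796 0.601
  outer loop
   vertex 2.5 0.3 0.8
   vertex 2.8 0.5 1.1
   vertex 1.2 2.3 3.3
  endloop
 endfacet
 facet normal -0.787 -0.490 -0.375
  outer loop
   vertex 2.5 0.3 0.8
   vertex 0.2 3.3 1.7
   vertex 0.6 3.5 0.6
  endloop
 endfacet
 facet normal 0.572 0.292 -0.767
  outer loop
   vertex 2.5 0.3 0.8
   vertex 0.6 3.5 0.6
   vertex 2.8 0.5 1.1
  endloop
 endfacet
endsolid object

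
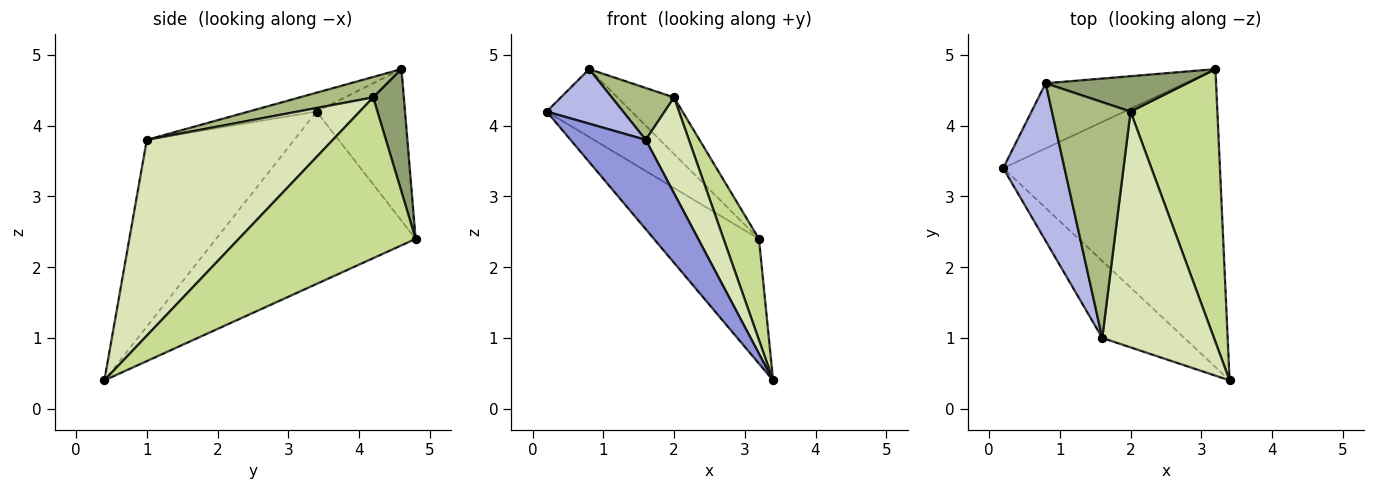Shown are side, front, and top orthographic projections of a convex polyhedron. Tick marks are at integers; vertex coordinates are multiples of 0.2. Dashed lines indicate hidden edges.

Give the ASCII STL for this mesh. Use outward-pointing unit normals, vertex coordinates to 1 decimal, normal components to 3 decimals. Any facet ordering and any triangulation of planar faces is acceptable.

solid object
 facet normal -0.592 0.311 -0.744
  outer loop
   vertex 3.2 4.8 2.4
   vertex 3.4 0.4 0.4
   vertex 0.2 3.4 4.2
  endloop
 endfacet
 facet normal -0.601 0.577 -0.553
  outer loop
   vertex 0.8 4.6 4.8
   vertex 3.2 4.8 2.4
   vertex 0.2 3.4 4.2
  endloop
 endfacet
 facet normal -0.830 -0.423 -0.364
  outer loop
   vertex 1.6 1.0 3.8
   vertex 0.2 3.4 4.2
   vertex 3.4 0.4 0.4
  endloop
 endfacet
 facet normal -0.279 -0.314 0.907
  outer loop
   vertex 1.6 1.0 3.8
   vertex 0.8 4.6 4.8
   vertex 0.2 3.4 4.2
  endloop
 endfacet
 facet normal 0.417 0.771 0.482
  outer loop
   vertex 2.0 4.2 4.4
   vertex 3.2 4.8 2.4
   vertex 0.8 4.6 4.8
  endloop
 endfacet
 facet normal 0.246 -0.208 0.947
  outer loop
   vertex 2.0 4.2 4.4
   vertex 0.8 4.6 4.8
   vertex 1.6 1.0 3.8
  endloop
 endfacet
 facet normal 0.867 -0.173 0.468
  outer loop
   vertex 2.0 4.2 4.4
   vertex 3.4 0.4 0.4
   vertex 3.2 4.8 2.4
  endloop
 endfacet
 facet normal 0.852 -0.198 0.486
  outer loop
   vertex 2.0 4.2 4.4
   vertex 1.6 1.0 3.8
   vertex 3.4 0.4 0.4
  endloop
 endfacet
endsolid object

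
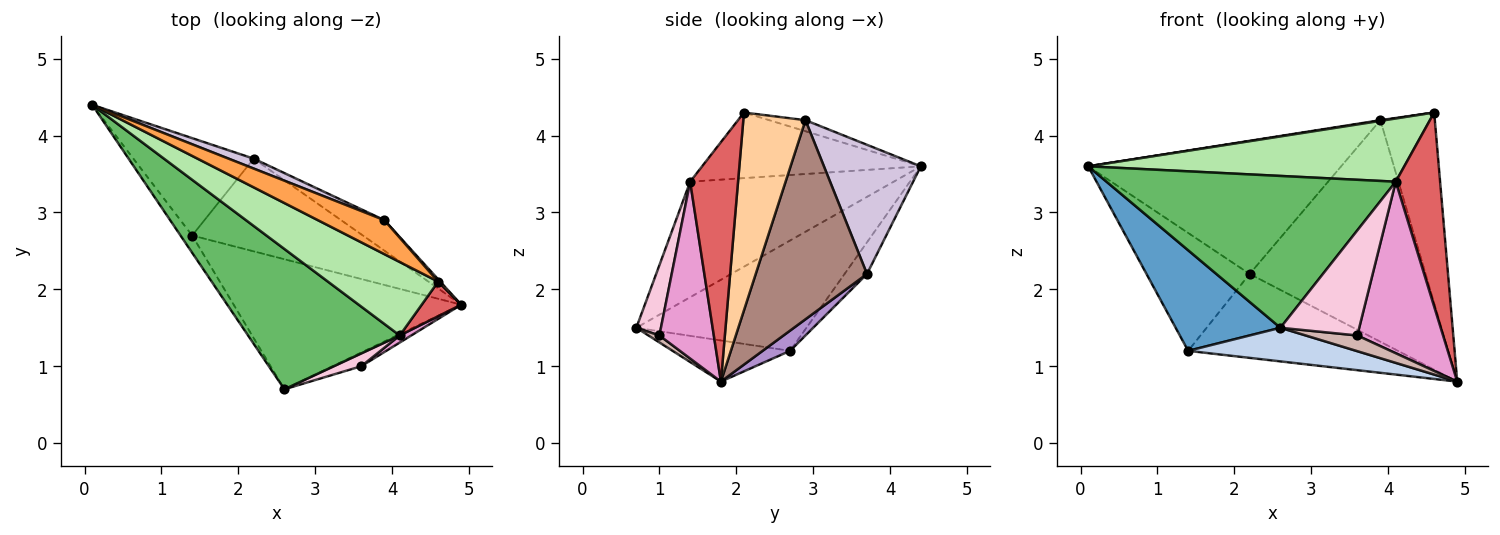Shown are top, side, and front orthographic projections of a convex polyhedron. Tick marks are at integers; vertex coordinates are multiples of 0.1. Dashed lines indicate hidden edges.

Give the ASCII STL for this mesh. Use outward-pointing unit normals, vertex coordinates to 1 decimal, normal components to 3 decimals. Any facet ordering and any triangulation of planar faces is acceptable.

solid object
 facet normal -0.848 -0.522 -0.089
  outer loop
   vertex 1.4 2.7 1.2
   vertex 2.6 0.7 1.5
   vertex 0.1 4.4 3.6
  endloop
 endfacet
 facet normal -0.172 -0.246 -0.954
  outer loop
   vertex 1.4 2.7 1.2
   vertex 4.9 1.8 0.8
   vertex 2.6 0.7 1.5
  endloop
 endfacet
 facet normal -0.164 -0.020 0.986
  outer loop
   vertex 3.9 2.9 4.2
   vertex 0.1 4.4 3.6
   vertex 4.6 2.1 4.3
  endloop
 endfacet
 facet normal 0.752 0.659 0.008
  outer loop
   vertex 3.9 2.9 4.2
   vertex 4.6 2.1 4.3
   vertex 4.9 1.8 0.8
  endloop
 endfacet
 facet normal -0.459 -0.652 0.603
  outer loop
   vertex 4.1 1.4 3.4
   vertex 0.1 4.4 3.6
   vertex 2.6 0.7 1.5
  endloop
 endfacet
 facet normal -0.411 -0.595 0.691
  outer loop
   vertex 4.1 1.4 3.4
   vertex 4.6 2.1 4.3
   vertex 0.1 4.4 3.6
  endloop
 endfacet
 facet normal 0.728 -0.675 0.120
  outer loop
   vertex 4.1 1.4 3.4
   vertex 4.9 1.8 0.8
   vertex 4.6 2.1 4.3
  endloop
 endfacet
 facet normal -0.165 0.760 -0.628
  outer loop
   vertex 2.2 3.7 2.2
   vertex 1.4 2.7 1.2
   vertex 0.1 4.4 3.6
  endloop
 endfacet
 facet normal 0.088 0.669 -0.739
  outer loop
   vertex 2.2 3.7 2.2
   vertex 4.9 1.8 0.8
   vertex 1.4 2.7 1.2
  endloop
 endfacet
 facet normal 0.357 0.932 0.069
  outer loop
   vertex 2.2 3.7 2.2
   vertex 0.1 4.4 3.6
   vertex 3.9 2.9 4.2
  endloop
 endfacet
 facet normal 0.531 0.840 -0.115
  outer loop
   vertex 2.2 3.7 2.2
   vertex 3.9 2.9 4.2
   vertex 4.9 1.8 0.8
  endloop
 endfacet
 facet normal 0.158 -0.744 -0.649
  outer loop
   vertex 3.6 1.0 1.4
   vertex 2.6 0.7 1.5
   vertex 4.9 1.8 0.8
  endloop
 endfacet
 facet normal 0.535 -0.844 0.035
  outer loop
   vertex 3.6 1.0 1.4
   vertex 4.9 1.8 0.8
   vertex 4.1 1.4 3.4
  endloop
 endfacet
 facet normal 0.296 -0.948 0.116
  outer loop
   vertex 3.6 1.0 1.4
   vertex 4.1 1.4 3.4
   vertex 2.6 0.7 1.5
  endloop
 endfacet
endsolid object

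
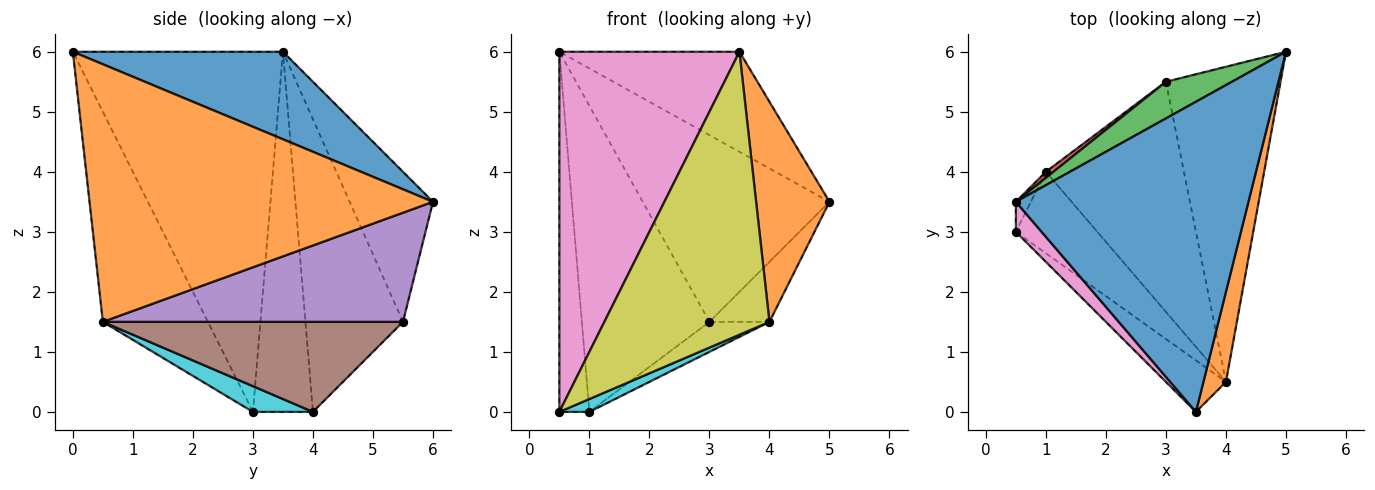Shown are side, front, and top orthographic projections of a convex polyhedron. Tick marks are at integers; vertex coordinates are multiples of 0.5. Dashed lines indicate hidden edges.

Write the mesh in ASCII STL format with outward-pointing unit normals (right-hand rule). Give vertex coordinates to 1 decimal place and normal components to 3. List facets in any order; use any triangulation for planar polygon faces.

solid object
 facet normal 0.337 0.289 0.896
  outer loop
   vertex 3.5 0.0 6.0
   vertex 5.0 6.0 3.5
   vertex 0.5 3.5 6.0
  endloop
 endfacet
 facet normal 0.974 -0.208 0.085
  outer loop
   vertex 4.0 0.5 1.5
   vertex 5.0 6.0 3.5
   vertex 3.5 0.0 6.0
  endloop
 endfacet
 facet normal -0.401 0.899 0.177
  outer loop
   vertex 3.0 5.5 1.5
   vertex 0.5 3.5 6.0
   vertex 5.0 6.0 3.5
  endloop
 endfacet
 facet normal -0.607 0.794 0.016
  outer loop
   vertex 3.0 5.5 1.5
   vertex 1.0 4.0 0.0
   vertex 0.5 3.5 6.0
  endloop
 endfacet
 facet normal 0.683 0.137 -0.717
  outer loop
   vertex 3.0 5.5 1.5
   vertex 5.0 6.0 3.5
   vertex 4.0 0.5 1.5
  endloop
 endfacet
 facet normal 0.543 0.109 -0.833
  outer loop
   vertex 3.0 5.5 1.5
   vertex 4.0 0.5 1.5
   vertex 1.0 4.0 0.0
  endloop
 endfacet
 facet normal -0.758 -0.650 0.054
  outer loop
   vertex 0.5 3.0 0.0
   vertex 3.5 0.0 6.0
   vertex 0.5 3.5 6.0
  endloop
 endfacet
 facet normal -0.894 0.447 -0.037
  outer loop
   vertex 0.5 3.0 0.0
   vertex 0.5 3.5 6.0
   vertex 1.0 4.0 0.0
  endloop
 endfacet
 facet normal -0.531 -0.834 -0.152
  outer loop
   vertex 0.5 3.0 0.0
   vertex 4.0 0.5 1.5
   vertex 3.5 0.0 6.0
  endloop
 endfacet
 facet normal 0.298 -0.149 -0.943
  outer loop
   vertex 0.5 3.0 0.0
   vertex 1.0 4.0 0.0
   vertex 4.0 0.5 1.5
  endloop
 endfacet
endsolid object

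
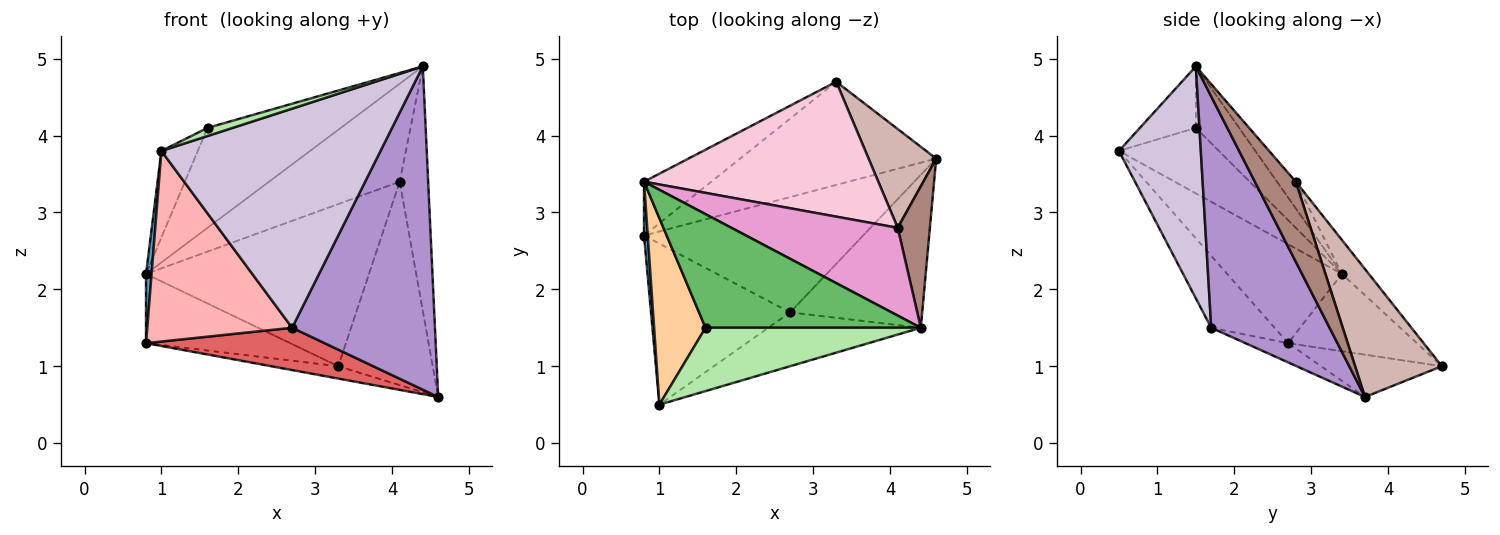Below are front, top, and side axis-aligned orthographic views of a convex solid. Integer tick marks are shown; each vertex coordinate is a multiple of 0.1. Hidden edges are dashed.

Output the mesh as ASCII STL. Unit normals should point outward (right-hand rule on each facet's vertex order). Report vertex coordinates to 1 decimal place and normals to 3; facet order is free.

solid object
 facet normal -0.998 -0.048 0.037
  outer loop
   vertex 0.8 2.7 1.3
   vertex 1.0 0.5 3.8
   vertex 0.8 3.4 2.2
  endloop
 endfacet
 facet normal -0.576 0.645 -0.502
  outer loop
   vertex 3.3 4.7 1.0
   vertex 0.8 2.7 1.3
   vertex 0.8 3.4 2.2
  endloop
 endfacet
 facet normal -0.209 0.116 -0.971
  outer loop
   vertex 3.3 4.7 1.0
   vertex 4.6 3.7 0.6
   vertex 0.8 2.7 1.3
  endloop
 endfacet
 facet normal -0.756 0.275 0.594
  outer loop
   vertex 1.6 1.5 4.1
   vertex 0.8 3.4 2.2
   vertex 1.0 0.5 3.8
  endloop
 endfacet
 facet normal -0.210 0.646 0.734
  outer loop
   vertex 1.6 1.5 4.1
   vertex 4.4 1.5 4.9
   vertex 0.8 3.4 2.2
  endloop
 endfacet
 facet normal -0.273 -0.123 0.954
  outer loop
   vertex 1.6 1.5 4.1
   vertex 1.0 0.5 3.8
   vertex 4.4 1.5 4.9
  endloop
 endfacet
 facet normal -0.082 -0.343 -0.936
  outer loop
   vertex 2.7 1.7 1.5
   vertex 0.8 2.7 1.3
   vertex 4.6 3.7 0.6
  endloop
 endfacet
 facet normal -0.317 -0.724 -0.612
  outer loop
   vertex 2.7 1.7 1.5
   vertex 1.0 0.5 3.8
   vertex 0.8 2.7 1.3
  endloop
 endfacet
 facet normal 0.599 -0.724 -0.342
  outer loop
   vertex 2.7 1.7 1.5
   vertex 4.6 3.7 0.6
   vertex 4.4 1.5 4.9
  endloop
 endfacet
 facet normal 0.341 -0.913 -0.224
  outer loop
   vertex 2.7 1.7 1.5
   vertex 4.4 1.5 4.9
   vertex 1.0 0.5 3.8
  endloop
 endfacet
 facet normal 0.780 0.542 0.313
  outer loop
   vertex 4.1 2.8 3.4
   vertex 4.4 1.5 4.9
   vertex 4.6 3.7 0.6
  endloop
 endfacet
 facet normal 0.637 0.693 0.337
  outer loop
   vertex 4.1 2.8 3.4
   vertex 4.6 3.7 0.6
   vertex 3.3 4.7 1.0
  endloop
 endfacet
 facet normal -0.107 0.741 0.663
  outer loop
   vertex 4.1 2.8 3.4
   vertex 0.8 3.4 2.2
   vertex 4.4 1.5 4.9
  endloop
 endfacet
 facet normal -0.092 0.765 0.637
  outer loop
   vertex 4.1 2.8 3.4
   vertex 3.3 4.7 1.0
   vertex 0.8 3.4 2.2
  endloop
 endfacet
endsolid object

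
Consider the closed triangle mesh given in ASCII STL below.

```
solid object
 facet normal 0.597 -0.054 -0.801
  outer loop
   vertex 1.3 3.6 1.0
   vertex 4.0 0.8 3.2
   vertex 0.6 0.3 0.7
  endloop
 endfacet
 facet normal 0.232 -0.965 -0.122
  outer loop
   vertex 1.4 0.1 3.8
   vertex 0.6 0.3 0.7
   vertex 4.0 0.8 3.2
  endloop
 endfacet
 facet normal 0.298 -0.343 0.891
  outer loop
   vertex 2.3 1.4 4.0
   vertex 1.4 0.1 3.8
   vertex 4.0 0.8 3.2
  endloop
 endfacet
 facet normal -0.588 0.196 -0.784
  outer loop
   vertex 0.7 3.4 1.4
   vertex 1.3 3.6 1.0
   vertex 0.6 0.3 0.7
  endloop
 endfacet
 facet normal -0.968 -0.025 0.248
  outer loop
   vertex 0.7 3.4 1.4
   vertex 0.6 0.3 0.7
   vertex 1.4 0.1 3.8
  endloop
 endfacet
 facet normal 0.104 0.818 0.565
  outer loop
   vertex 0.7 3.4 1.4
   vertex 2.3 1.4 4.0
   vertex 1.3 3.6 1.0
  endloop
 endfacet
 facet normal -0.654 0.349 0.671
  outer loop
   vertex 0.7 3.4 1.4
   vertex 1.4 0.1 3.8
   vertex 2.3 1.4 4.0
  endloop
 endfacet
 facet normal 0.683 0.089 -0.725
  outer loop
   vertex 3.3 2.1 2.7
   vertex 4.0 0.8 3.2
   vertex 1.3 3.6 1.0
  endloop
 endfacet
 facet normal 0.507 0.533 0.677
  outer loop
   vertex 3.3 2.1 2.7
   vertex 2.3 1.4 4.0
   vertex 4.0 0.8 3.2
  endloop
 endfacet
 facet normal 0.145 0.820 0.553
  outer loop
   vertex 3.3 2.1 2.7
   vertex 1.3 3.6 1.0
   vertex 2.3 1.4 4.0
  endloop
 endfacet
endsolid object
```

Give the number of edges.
15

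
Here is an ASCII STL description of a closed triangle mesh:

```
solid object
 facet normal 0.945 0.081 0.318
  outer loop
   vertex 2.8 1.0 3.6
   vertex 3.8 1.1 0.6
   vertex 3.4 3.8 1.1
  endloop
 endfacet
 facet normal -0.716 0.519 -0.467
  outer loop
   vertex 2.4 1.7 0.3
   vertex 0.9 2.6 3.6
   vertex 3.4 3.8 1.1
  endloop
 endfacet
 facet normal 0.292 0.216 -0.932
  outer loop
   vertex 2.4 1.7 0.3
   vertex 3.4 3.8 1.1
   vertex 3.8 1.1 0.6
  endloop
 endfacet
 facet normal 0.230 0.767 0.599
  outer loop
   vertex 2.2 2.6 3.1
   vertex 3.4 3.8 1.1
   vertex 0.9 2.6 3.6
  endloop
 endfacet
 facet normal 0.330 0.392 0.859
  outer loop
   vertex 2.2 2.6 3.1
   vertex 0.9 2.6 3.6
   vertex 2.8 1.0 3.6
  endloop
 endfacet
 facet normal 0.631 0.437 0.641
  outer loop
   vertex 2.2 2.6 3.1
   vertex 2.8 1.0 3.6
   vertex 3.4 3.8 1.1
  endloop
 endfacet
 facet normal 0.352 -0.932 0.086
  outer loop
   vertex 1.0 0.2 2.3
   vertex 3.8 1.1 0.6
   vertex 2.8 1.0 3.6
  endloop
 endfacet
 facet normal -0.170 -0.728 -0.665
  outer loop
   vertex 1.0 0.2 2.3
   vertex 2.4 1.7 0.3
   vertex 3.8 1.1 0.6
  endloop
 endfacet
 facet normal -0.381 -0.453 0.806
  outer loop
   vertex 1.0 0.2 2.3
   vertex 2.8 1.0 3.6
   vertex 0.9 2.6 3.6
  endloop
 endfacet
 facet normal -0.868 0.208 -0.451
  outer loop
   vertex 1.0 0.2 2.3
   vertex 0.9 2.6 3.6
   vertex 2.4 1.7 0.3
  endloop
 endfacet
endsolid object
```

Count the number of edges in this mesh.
15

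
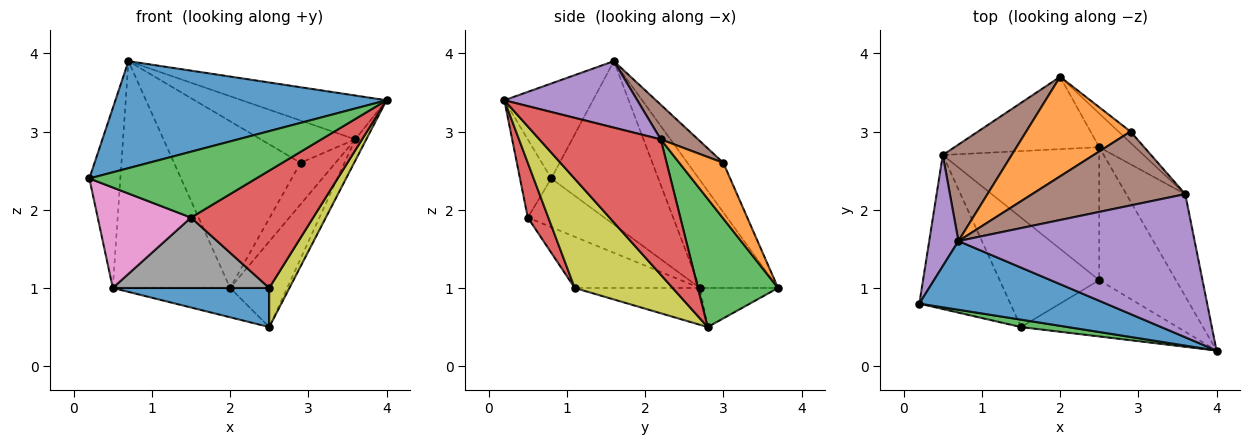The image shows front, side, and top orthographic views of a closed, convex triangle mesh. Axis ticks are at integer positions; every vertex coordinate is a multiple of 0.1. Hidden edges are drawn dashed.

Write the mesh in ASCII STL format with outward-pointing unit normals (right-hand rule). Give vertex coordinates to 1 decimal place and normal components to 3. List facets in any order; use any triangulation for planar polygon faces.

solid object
 facet normal -0.265 -0.811 0.521
  outer loop
   vertex 0.7 1.6 3.9
   vertex 0.2 0.8 2.4
   vertex 4.0 0.2 3.4
  endloop
 endfacet
 facet normal -0.237 0.834 0.498
  outer loop
   vertex 2.9 3.0 2.6
   vertex 2.0 3.7 1.0
   vertex 0.7 1.6 3.9
  endloop
 endfacet
 facet normal -0.183 -0.977 0.110
  outer loop
   vertex 1.5 0.5 1.9
   vertex 4.0 0.2 3.4
   vertex 0.2 0.8 2.4
  endloop
 endfacet
 facet normal 0.150 -0.891 -0.428
  outer loop
   vertex 1.5 0.5 1.9
   vertex 2.5 1.1 1.0
   vertex 4.0 0.2 3.4
  endloop
 endfacet
 facet normal -0.947 0.274 0.169
  outer loop
   vertex 0.5 2.7 1.0
   vertex 0.2 0.8 2.4
   vertex 0.7 1.6 3.9
  endloop
 endfacet
 facet normal -0.523 0.784 0.334
  outer loop
   vertex 0.5 2.7 1.0
   vertex 0.7 1.6 3.9
   vertex 2.0 3.7 1.0
  endloop
 endfacet
 facet normal -0.409 -0.499 -0.764
  outer loop
   vertex 0.5 2.7 1.0
   vertex 1.5 0.5 1.9
   vertex 0.2 0.8 2.4
  endloop
 endfacet
 facet normal -0.397 -0.496 -0.772
  outer loop
   vertex 0.5 2.7 1.0
   vertex 2.5 1.1 1.0
   vertex 1.5 0.5 1.9
  endloop
 endfacet
 facet normal 0.807 -0.167 -0.567
  outer loop
   vertex 2.5 2.8 0.5
   vertex 4.0 0.2 3.4
   vertex 2.5 1.1 1.0
  endloop
 endfacet
 facet normal -0.243 0.364 -0.899
  outer loop
   vertex 2.5 2.8 0.5
   vertex 0.5 2.7 1.0
   vertex 2.0 3.7 1.0
  endloop
 endfacet
 facet normal -0.220 -0.275 -0.936
  outer loop
   vertex 2.5 2.8 0.5
   vertex 2.5 1.1 1.0
   vertex 0.5 2.7 1.0
  endloop
 endfacet
 facet normal 0.772 0.613 -0.166
  outer loop
   vertex 3.6 2.2 2.9
   vertex 2.0 3.7 1.0
   vertex 2.9 3.0 2.6
  endloop
 endfacet
 facet normal 0.794 0.565 -0.223
  outer loop
   vertex 3.6 2.2 2.9
   vertex 2.5 2.8 0.5
   vertex 2.0 3.7 1.0
  endloop
 endfacet
 facet normal 0.914 0.083 -0.398
  outer loop
   vertex 3.6 2.2 2.9
   vertex 4.0 0.2 3.4
   vertex 2.5 2.8 0.5
  endloop
 endfacet
 facet normal 0.260 0.283 0.923
  outer loop
   vertex 3.6 2.2 2.9
   vertex 0.7 1.6 3.9
   vertex 4.0 0.2 3.4
  endloop
 endfacet
 facet normal 0.193 0.488 0.851
  outer loop
   vertex 3.6 2.2 2.9
   vertex 2.9 3.0 2.6
   vertex 0.7 1.6 3.9
  endloop
 endfacet
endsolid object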